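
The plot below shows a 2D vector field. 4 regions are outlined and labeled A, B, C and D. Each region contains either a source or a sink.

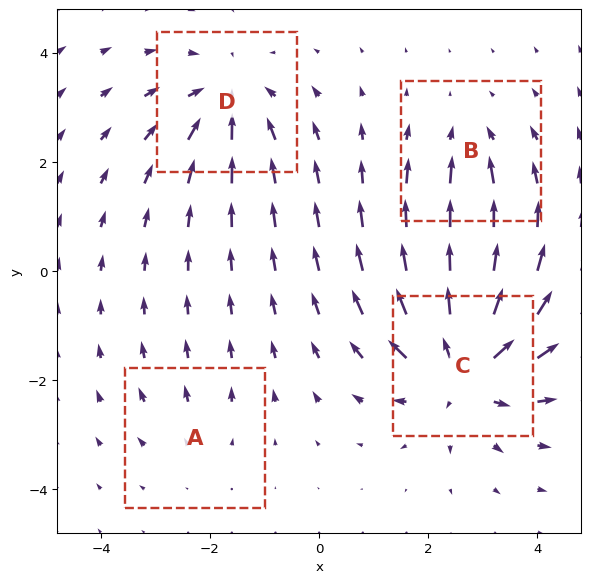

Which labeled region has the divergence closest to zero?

A

Divergence at each region's feature centre — A: about +2, B: about -3, C: about +7, D: about -5. Region A is closest to zero.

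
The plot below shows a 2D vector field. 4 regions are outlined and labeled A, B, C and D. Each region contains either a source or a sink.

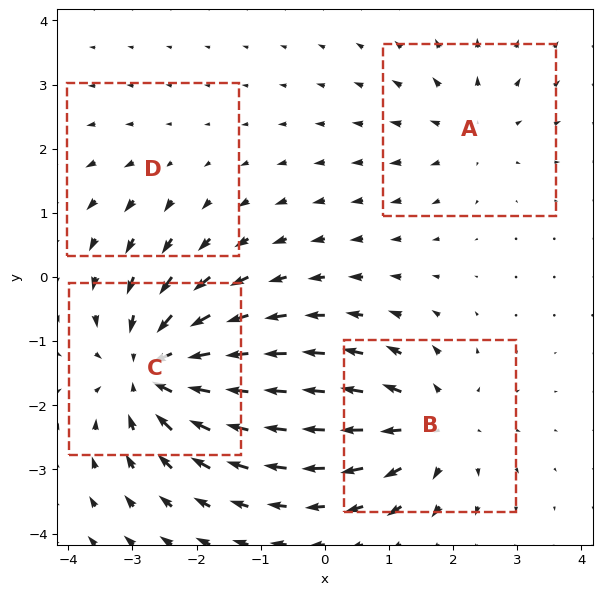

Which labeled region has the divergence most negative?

Divergence at each region's feature centre — A: about +3, B: about +5, C: about -7, D: about +2. Region C is most negative.

C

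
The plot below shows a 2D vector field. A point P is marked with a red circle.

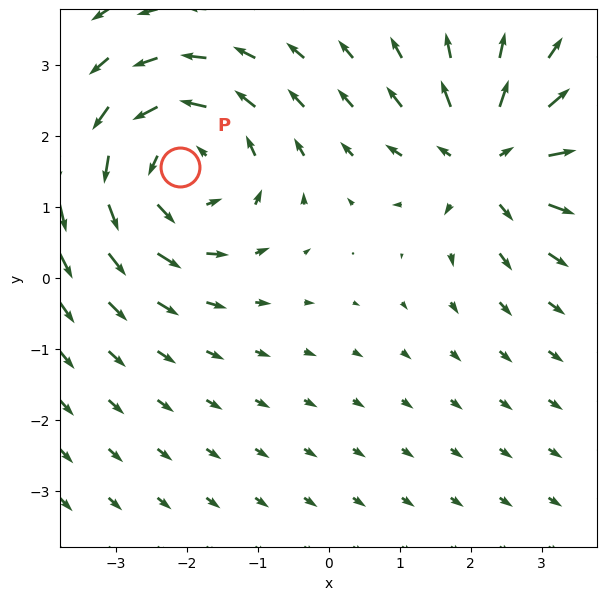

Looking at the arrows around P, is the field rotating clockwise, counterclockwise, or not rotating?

Near P at (-2.1, 1.6) the arrows circulate counterclockwise. The curl (z-component) there is about +3; positive curl means counterclockwise rotation.

counterclockwise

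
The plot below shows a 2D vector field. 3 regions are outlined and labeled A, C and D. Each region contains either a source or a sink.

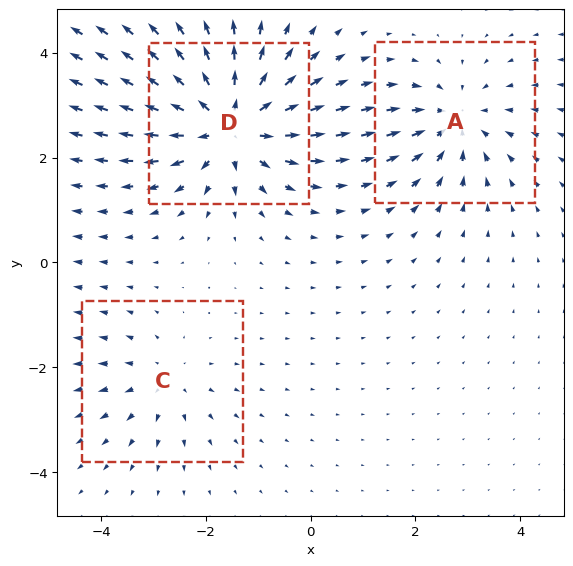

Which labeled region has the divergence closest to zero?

Divergence at each region's feature centre — A: about -3, C: about +2, D: about +5. Region C is closest to zero.

C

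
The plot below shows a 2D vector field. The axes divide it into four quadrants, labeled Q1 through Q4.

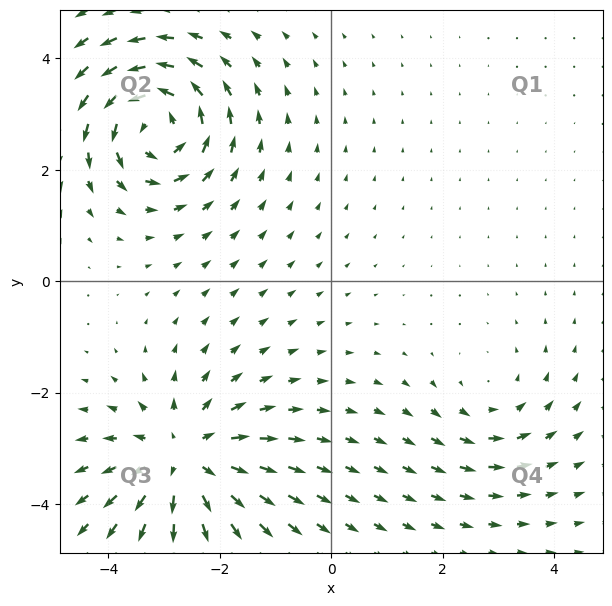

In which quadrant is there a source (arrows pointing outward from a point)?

Q3

The source sits at approximately (-2.7, -3.2), which lies in quadrant Q3. The divergence there is about +5, positive as expected for a source.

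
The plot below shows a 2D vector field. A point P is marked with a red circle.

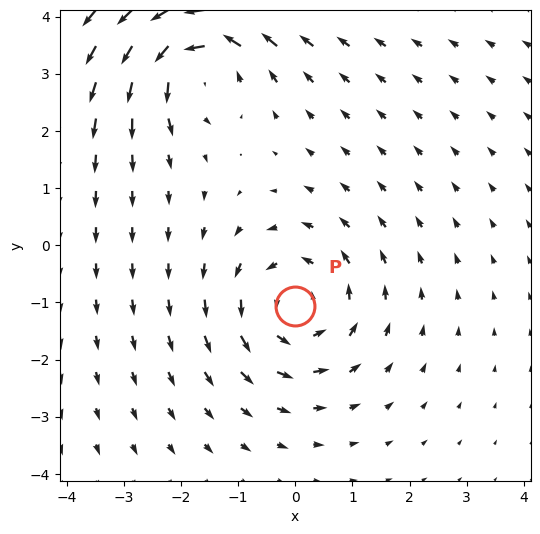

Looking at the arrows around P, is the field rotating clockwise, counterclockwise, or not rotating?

counterclockwise

Near P at (-0.0, -1.1) the arrows circulate counterclockwise. The curl (z-component) there is about +4; positive curl means counterclockwise rotation.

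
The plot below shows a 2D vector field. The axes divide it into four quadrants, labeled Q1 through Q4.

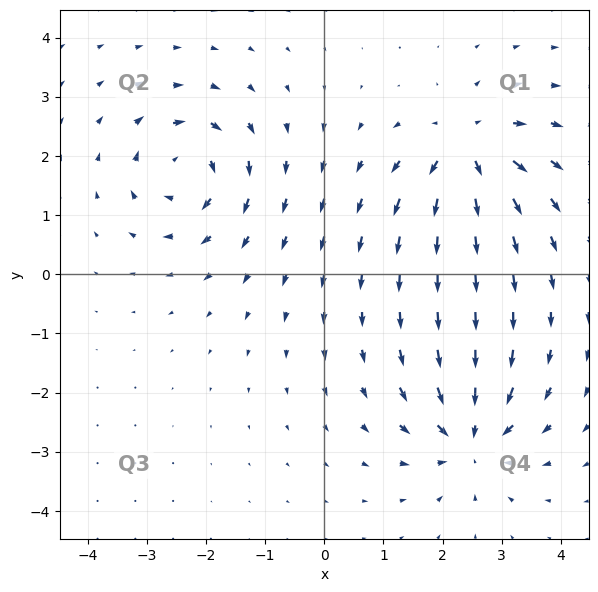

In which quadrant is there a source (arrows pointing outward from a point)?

Q1

The source sits at approximately (2.4, 2.1), which lies in quadrant Q1. The divergence there is about +6, positive as expected for a source.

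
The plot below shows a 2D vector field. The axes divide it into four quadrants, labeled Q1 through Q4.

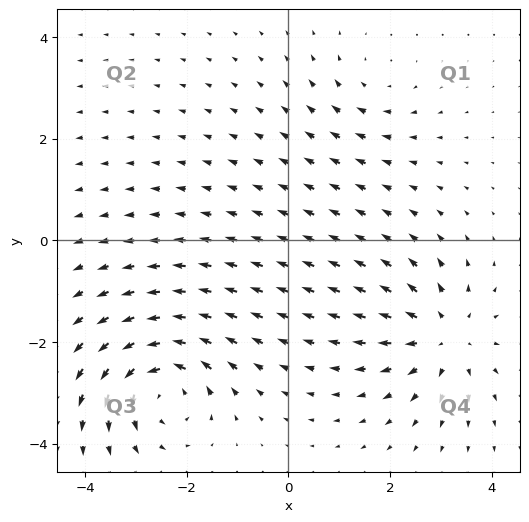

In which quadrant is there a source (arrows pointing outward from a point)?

Q4

The source sits at approximately (3.1, -1.9), which lies in quadrant Q4. The divergence there is about +4, positive as expected for a source.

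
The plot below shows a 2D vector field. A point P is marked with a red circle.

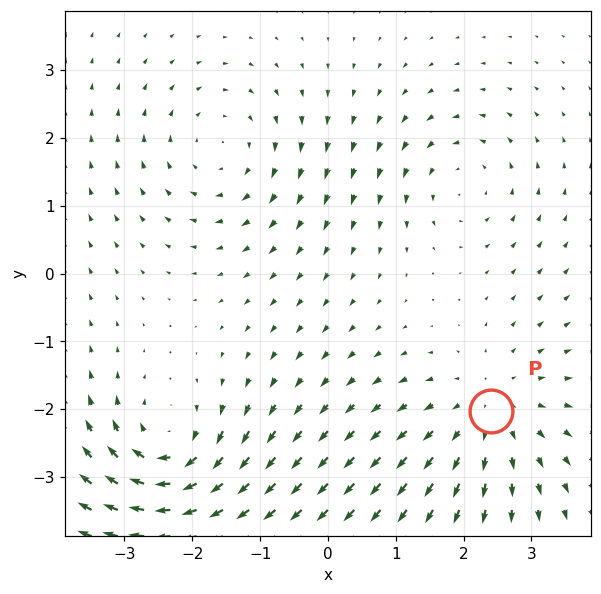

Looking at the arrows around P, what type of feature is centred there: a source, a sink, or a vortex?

source

At P (2.4, -2.0) the arrows spread outward. Divergence about +4, curl ≈0 — positive divergence with near-zero curl is a source.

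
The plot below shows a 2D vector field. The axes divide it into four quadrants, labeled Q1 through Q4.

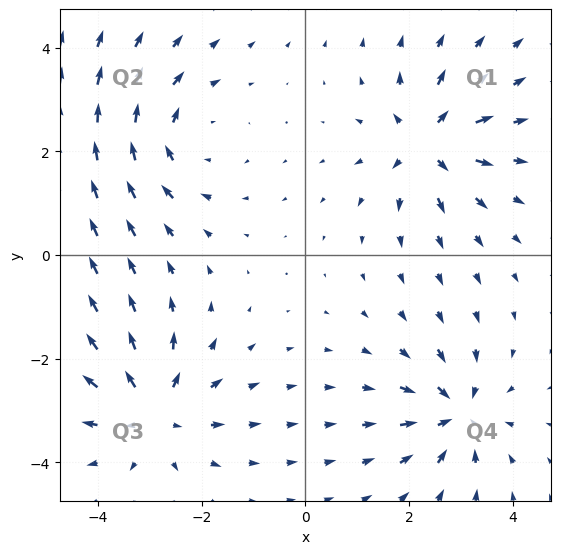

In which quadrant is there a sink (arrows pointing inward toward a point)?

Q4

The sink sits at approximately (2.9, -3.1), which lies in quadrant Q4. The divergence there is about -4, negative as expected for a sink.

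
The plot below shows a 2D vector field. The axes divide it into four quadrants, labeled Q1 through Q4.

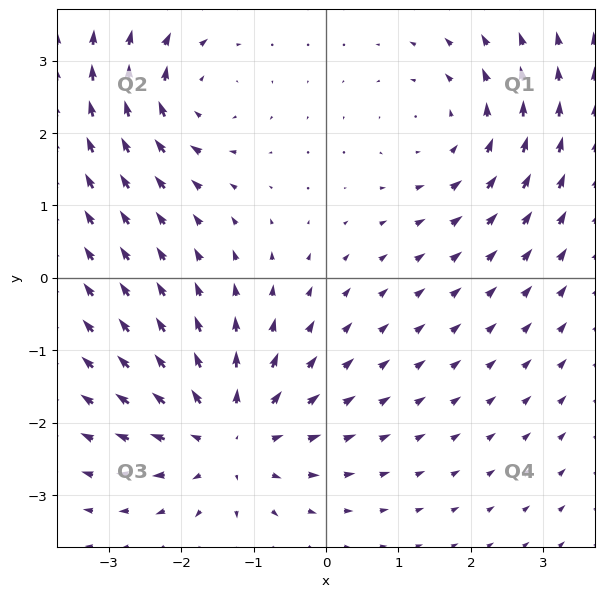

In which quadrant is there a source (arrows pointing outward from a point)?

The source sits at approximately (-1.3, -2.2), which lies in quadrant Q3. The divergence there is about +5, positive as expected for a source.

Q3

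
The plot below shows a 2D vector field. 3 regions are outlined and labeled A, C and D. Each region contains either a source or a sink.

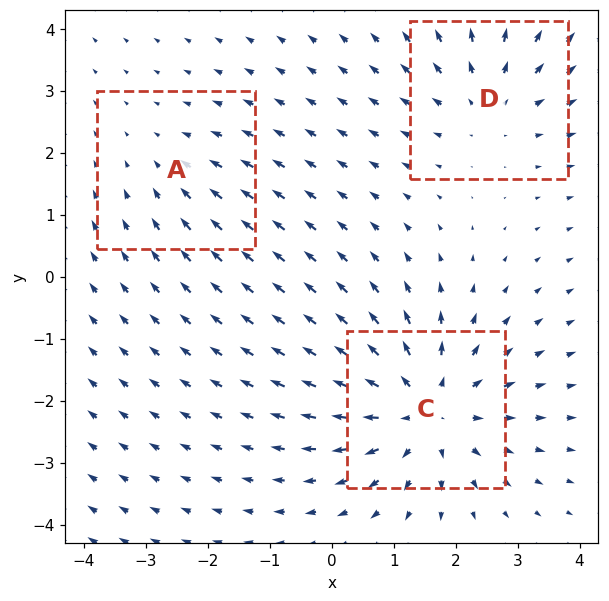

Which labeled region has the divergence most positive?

C

Divergence at each region's feature centre — A: about -2, C: about +5, D: about +3. Region C is most positive.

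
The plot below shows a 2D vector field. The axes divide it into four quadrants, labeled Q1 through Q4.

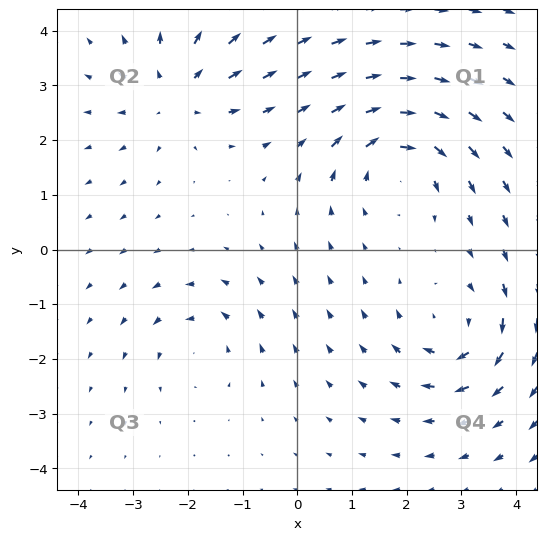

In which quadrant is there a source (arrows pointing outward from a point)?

The source sits at approximately (-2.2, 2.9), which lies in quadrant Q2. The divergence there is about +4, positive as expected for a source.

Q2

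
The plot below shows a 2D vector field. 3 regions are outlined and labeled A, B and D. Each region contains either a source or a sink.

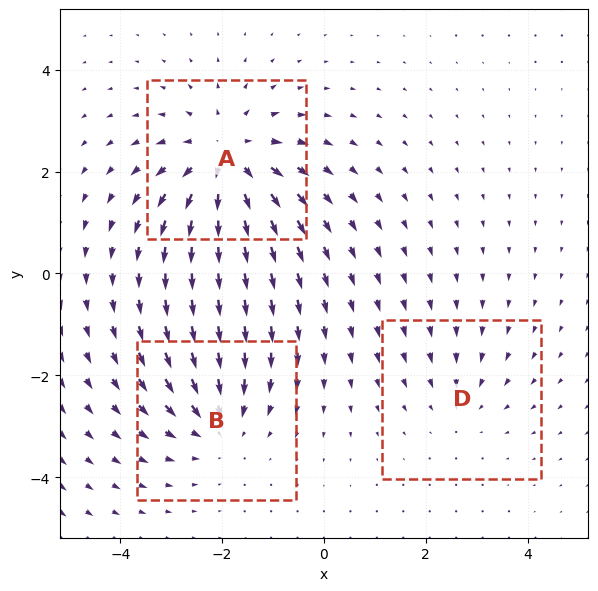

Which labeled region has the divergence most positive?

Divergence at each region's feature centre — A: about +4, B: about -3, D: about -2. Region A is most positive.

A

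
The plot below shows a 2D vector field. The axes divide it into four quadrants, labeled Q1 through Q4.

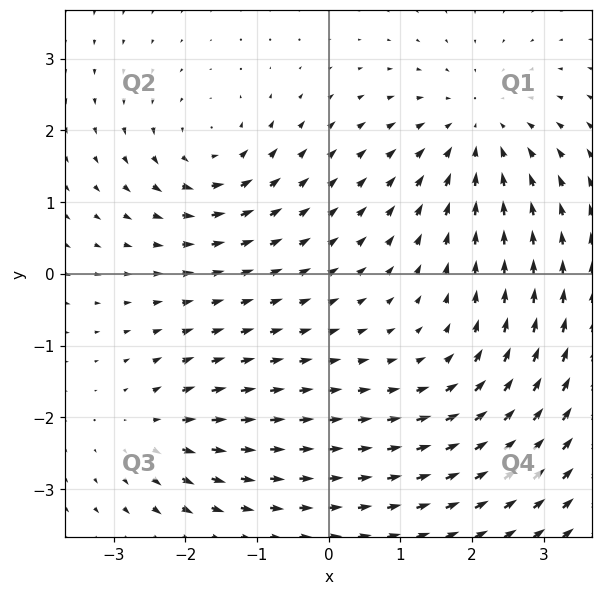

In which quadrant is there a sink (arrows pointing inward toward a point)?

The sink sits at approximately (2.1, 2.0), which lies in quadrant Q1. The divergence there is about -4, negative as expected for a sink.

Q1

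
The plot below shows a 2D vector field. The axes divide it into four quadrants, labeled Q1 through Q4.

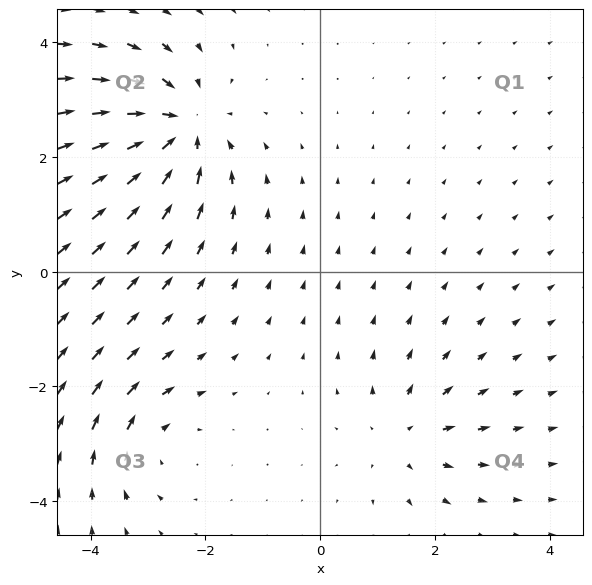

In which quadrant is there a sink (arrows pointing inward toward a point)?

The sink sits at approximately (-2.5, 2.5), which lies in quadrant Q2. The divergence there is about -5, negative as expected for a sink.

Q2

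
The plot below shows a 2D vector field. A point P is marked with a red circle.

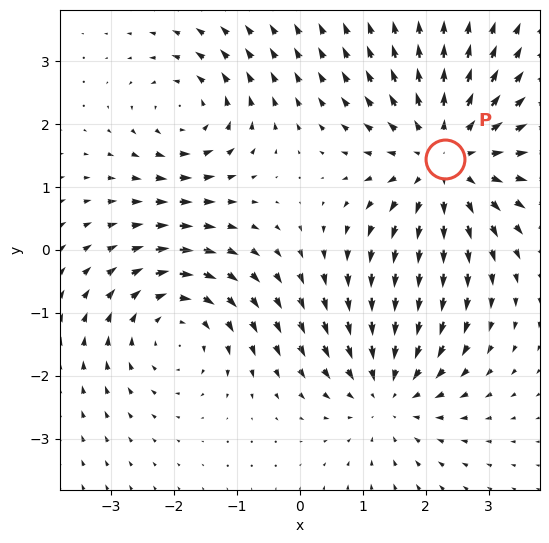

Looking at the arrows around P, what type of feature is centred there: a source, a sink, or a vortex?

At P (2.3, 1.4) the arrows spread outward. Divergence about +4, curl ≈0 — positive divergence with near-zero curl is a source.

source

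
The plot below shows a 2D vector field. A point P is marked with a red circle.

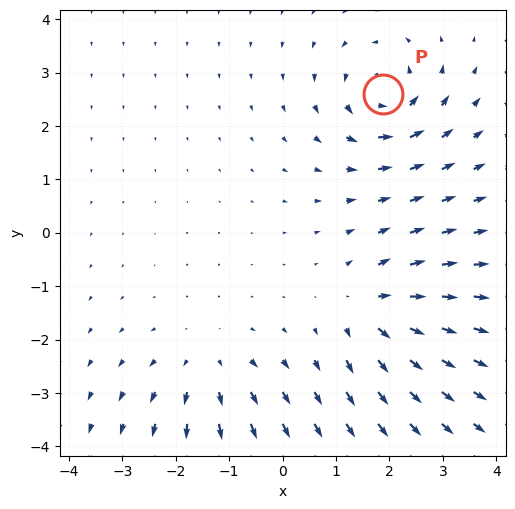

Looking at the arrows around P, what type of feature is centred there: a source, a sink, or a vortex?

vortex

At P (1.9, 2.6) the arrows circulate counterclockwise. Divergence ≈0, curl about +5 — near-zero divergence with nonzero curl is a vortex.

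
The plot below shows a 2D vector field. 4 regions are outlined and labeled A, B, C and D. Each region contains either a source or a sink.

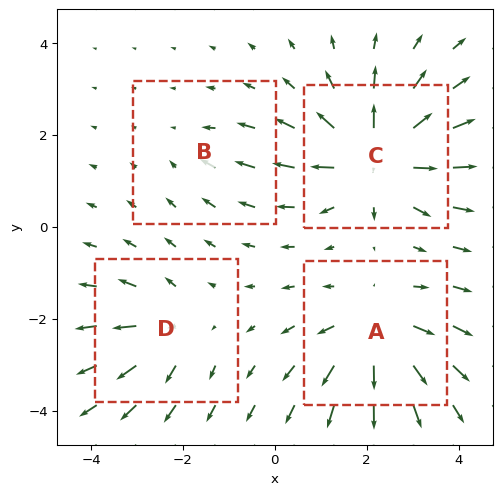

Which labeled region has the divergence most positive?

C

Divergence at each region's feature centre — A: about +6, B: about -2, C: about +8, D: about +4. Region C is most positive.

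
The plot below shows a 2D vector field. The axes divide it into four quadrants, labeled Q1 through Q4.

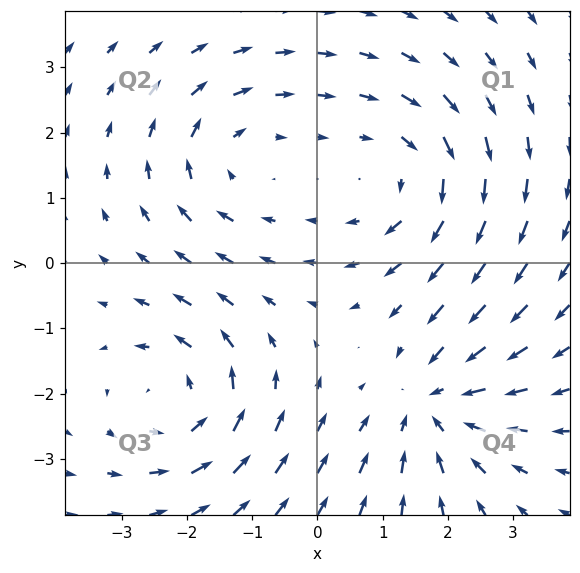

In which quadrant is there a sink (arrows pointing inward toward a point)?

The sink sits at approximately (1.8, -2.2), which lies in quadrant Q4. The divergence there is about -5, negative as expected for a sink.

Q4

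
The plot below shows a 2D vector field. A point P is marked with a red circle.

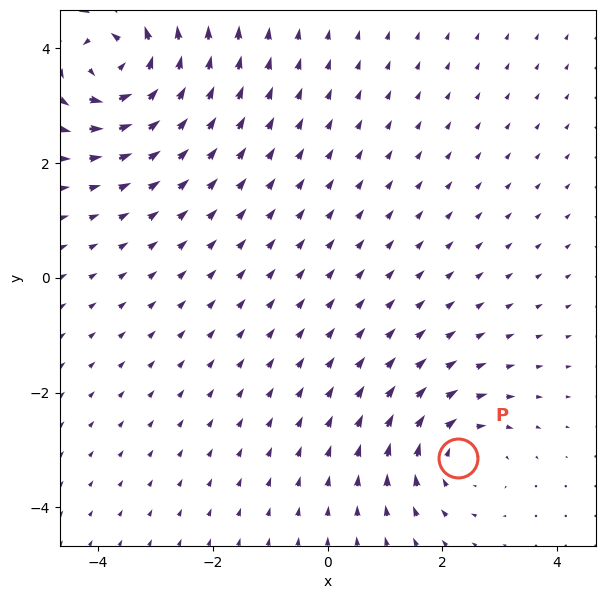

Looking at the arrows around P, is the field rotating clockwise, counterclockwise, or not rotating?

clockwise

Near P at (2.3, -3.1) the arrows circulate clockwise. The curl (z-component) there is about -3; negative curl means clockwise rotation.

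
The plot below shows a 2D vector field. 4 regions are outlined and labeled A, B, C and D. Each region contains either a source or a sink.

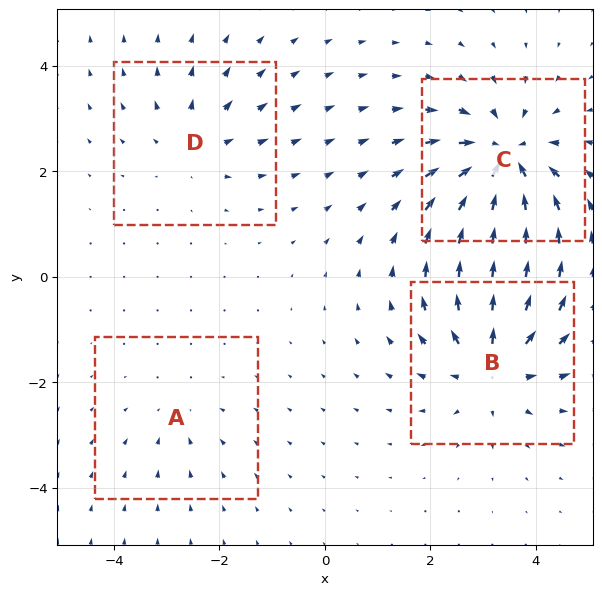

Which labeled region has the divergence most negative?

Divergence at each region's feature centre — A: about -2, B: about +5, C: about -7, D: about +3. Region C is most negative.

C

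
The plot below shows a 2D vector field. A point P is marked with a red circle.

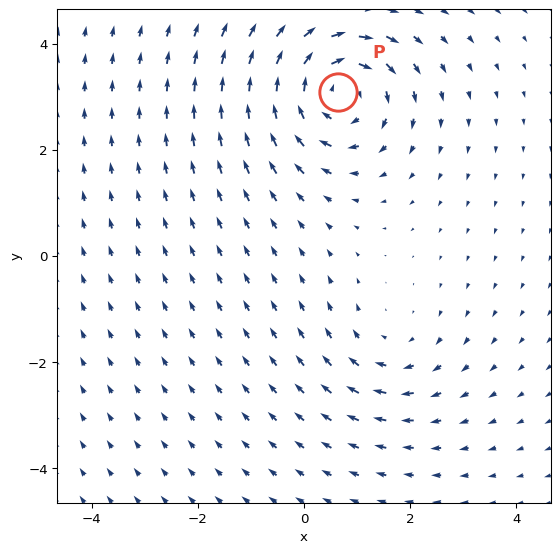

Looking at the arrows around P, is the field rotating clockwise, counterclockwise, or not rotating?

clockwise

Near P at (0.6, 3.1) the arrows circulate clockwise. The curl (z-component) there is about -5; negative curl means clockwise rotation.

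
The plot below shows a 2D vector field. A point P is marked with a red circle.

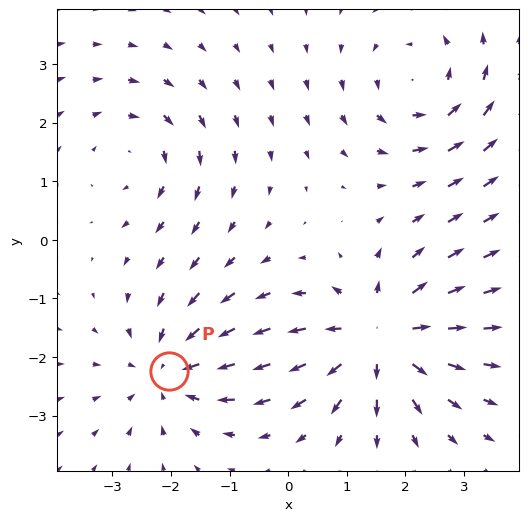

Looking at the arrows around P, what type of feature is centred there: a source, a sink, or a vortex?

sink

At P (-2.0, -2.2) the arrows converge inward. Divergence about -4, curl ≈0 — negative divergence with near-zero curl is a sink.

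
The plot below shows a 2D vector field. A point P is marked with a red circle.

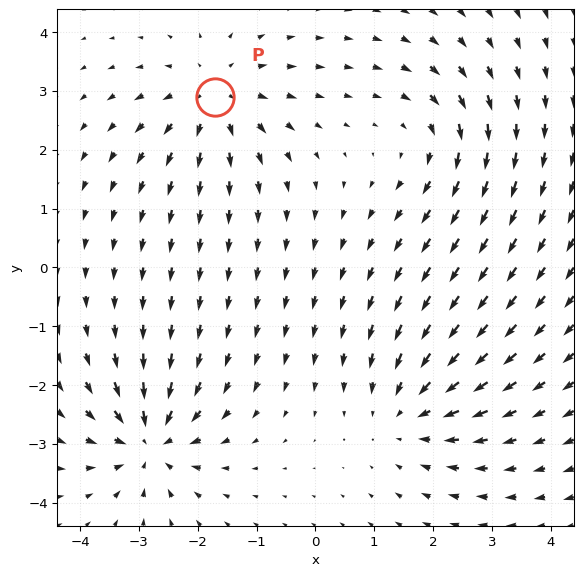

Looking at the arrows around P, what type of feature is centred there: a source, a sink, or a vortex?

At P (-1.7, 2.9) the arrows spread outward. Divergence about +5, curl ≈0 — positive divergence with near-zero curl is a source.

source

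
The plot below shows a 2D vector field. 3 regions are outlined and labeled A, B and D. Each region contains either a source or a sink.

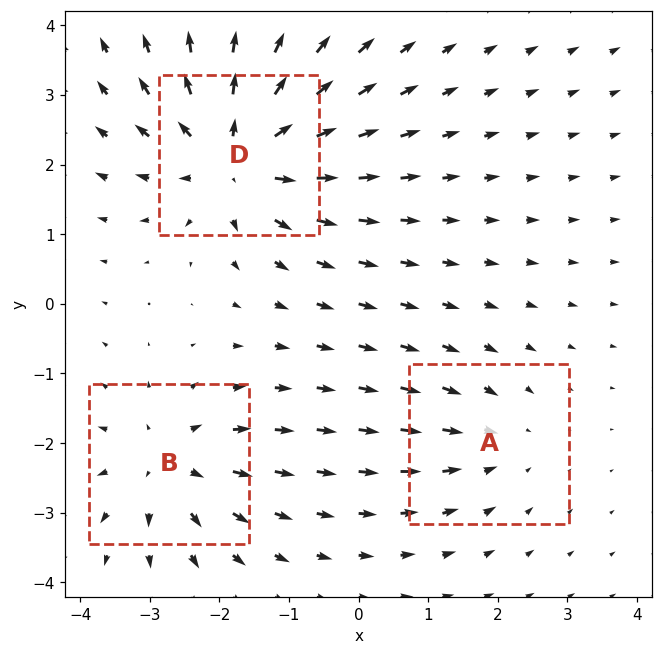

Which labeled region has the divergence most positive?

D

Divergence at each region's feature centre — A: about -2, B: about +3, D: about +5. Region D is most positive.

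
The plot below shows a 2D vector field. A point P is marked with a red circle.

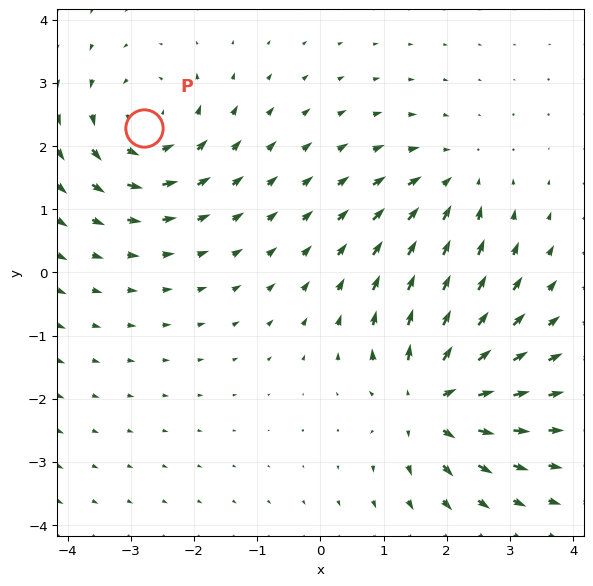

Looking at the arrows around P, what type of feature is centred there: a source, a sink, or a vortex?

vortex

At P (-2.8, 2.3) the arrows circulate counterclockwise. Divergence ≈0, curl about +4 — near-zero divergence with nonzero curl is a vortex.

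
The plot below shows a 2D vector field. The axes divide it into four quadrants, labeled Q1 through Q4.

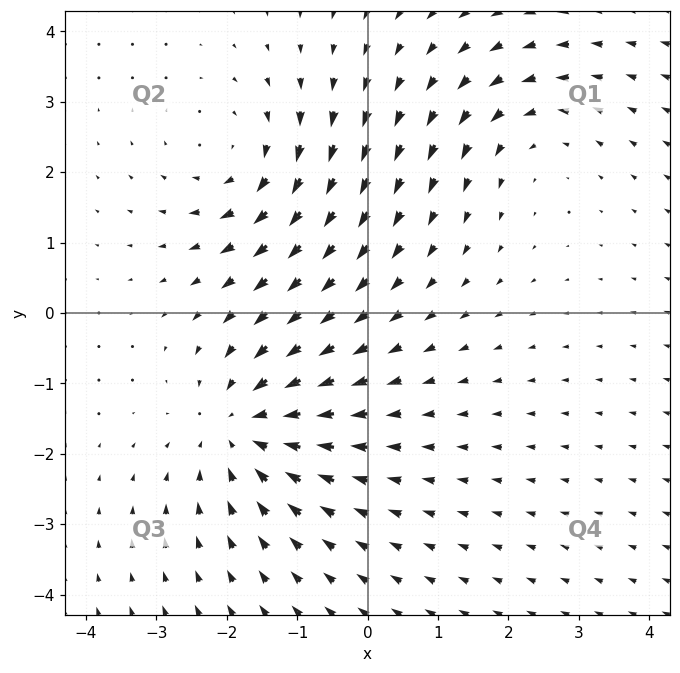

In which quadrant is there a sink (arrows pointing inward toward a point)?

The sink sits at approximately (-1.8, -1.6), which lies in quadrant Q3. The divergence there is about -4, negative as expected for a sink.

Q3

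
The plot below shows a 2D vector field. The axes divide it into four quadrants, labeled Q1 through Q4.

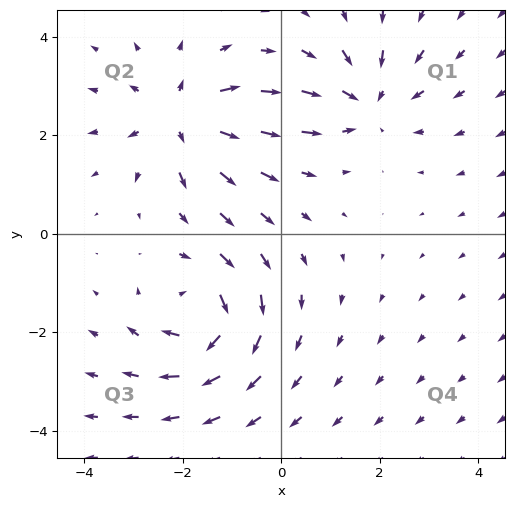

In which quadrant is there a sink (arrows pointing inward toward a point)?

Q1

The sink sits at approximately (1.8, 2.7), which lies in quadrant Q1. The divergence there is about -4, negative as expected for a sink.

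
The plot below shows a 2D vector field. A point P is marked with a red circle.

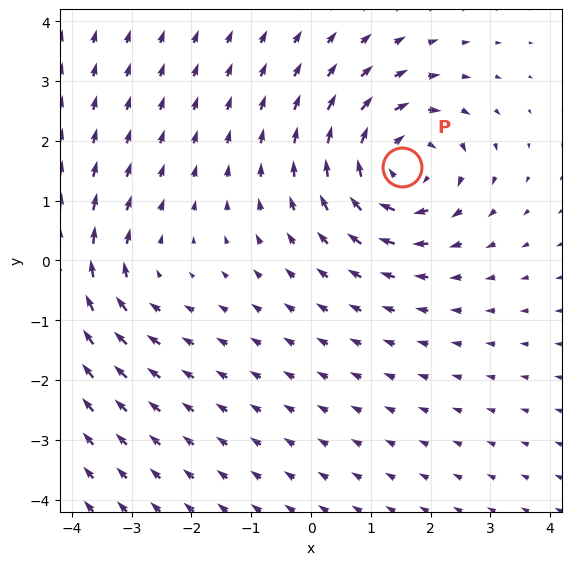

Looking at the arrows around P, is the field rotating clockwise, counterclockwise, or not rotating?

Near P at (1.5, 1.6) the arrows circulate clockwise. The curl (z-component) there is about -5; negative curl means clockwise rotation.

clockwise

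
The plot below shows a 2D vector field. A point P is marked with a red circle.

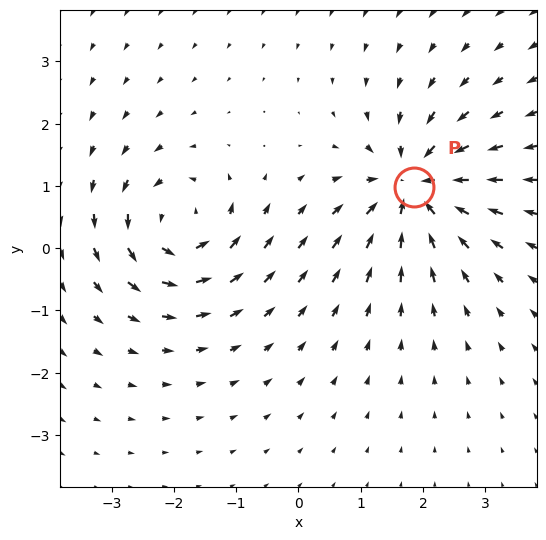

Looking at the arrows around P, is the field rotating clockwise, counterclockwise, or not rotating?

Near P at (1.8, 1.0) the arrows show no circulation. The curl there is ≈0.

not rotating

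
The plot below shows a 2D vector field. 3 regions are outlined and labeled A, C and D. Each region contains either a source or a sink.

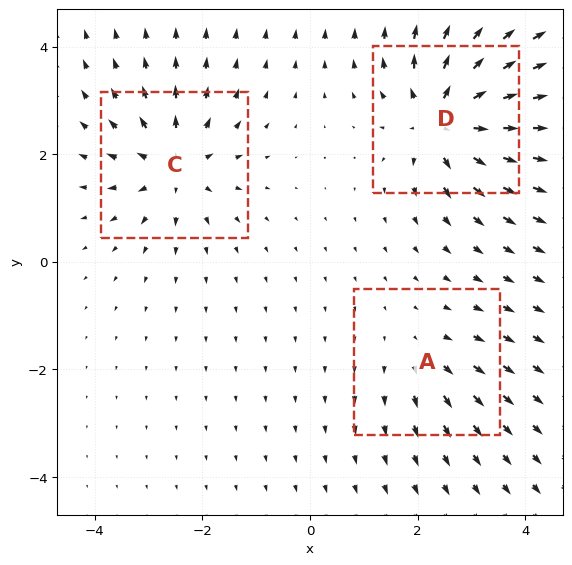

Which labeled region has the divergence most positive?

Divergence at each region's feature centre — A: about +2, C: about +4, D: about +6. Region D is most positive.

D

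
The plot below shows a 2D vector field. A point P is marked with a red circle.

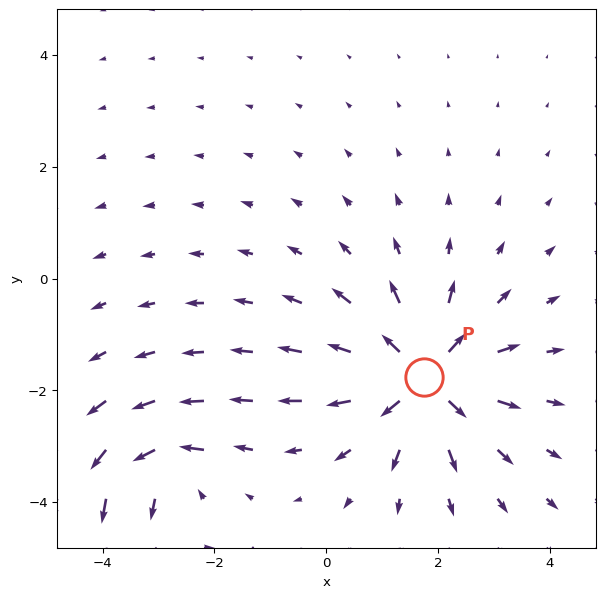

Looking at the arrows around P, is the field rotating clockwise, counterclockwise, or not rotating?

not rotating

Near P at (1.7, -1.8) the arrows show no circulation. The curl there is ≈0.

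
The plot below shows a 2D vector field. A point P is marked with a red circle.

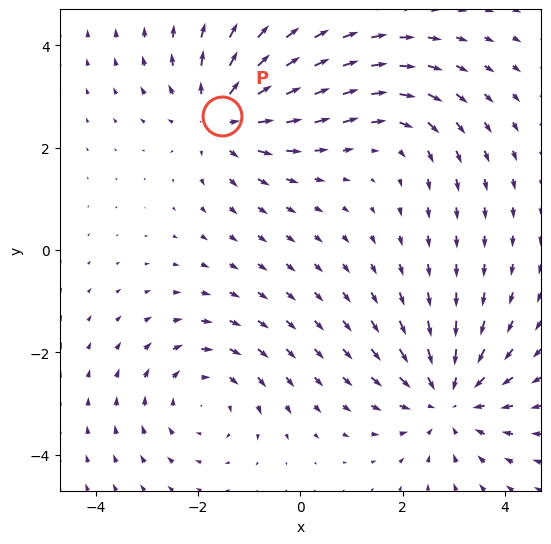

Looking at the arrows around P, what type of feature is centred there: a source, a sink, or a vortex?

source

At P (-1.5, 2.6) the arrows spread outward. Divergence about +4, curl ≈0 — positive divergence with near-zero curl is a source.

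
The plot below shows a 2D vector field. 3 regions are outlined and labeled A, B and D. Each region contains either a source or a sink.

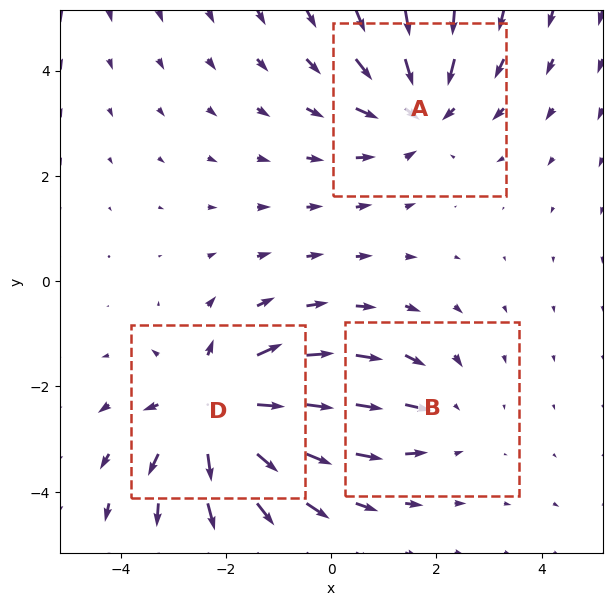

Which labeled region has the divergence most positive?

D

Divergence at each region's feature centre — A: about -3, B: about -2, D: about +4. Region D is most positive.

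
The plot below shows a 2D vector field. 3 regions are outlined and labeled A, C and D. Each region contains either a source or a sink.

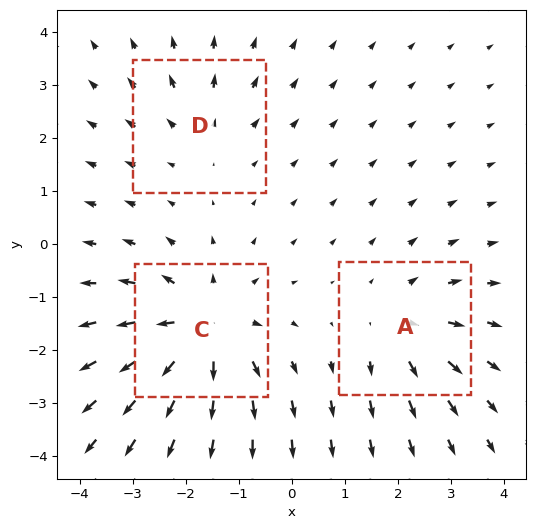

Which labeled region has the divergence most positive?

C

Divergence at each region's feature centre — A: about +3, C: about +5, D: about +2. Region C is most positive.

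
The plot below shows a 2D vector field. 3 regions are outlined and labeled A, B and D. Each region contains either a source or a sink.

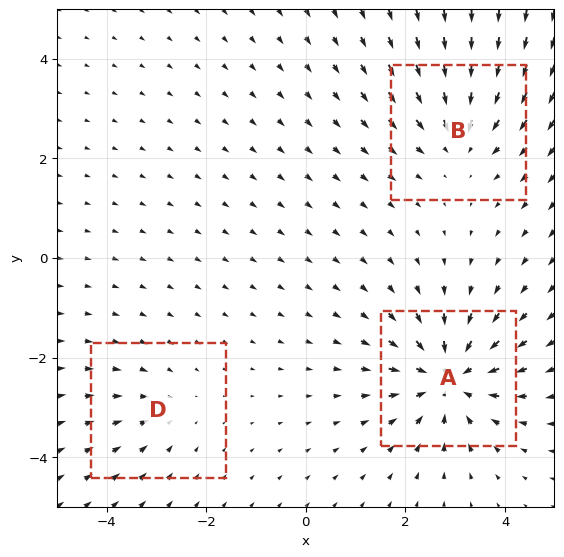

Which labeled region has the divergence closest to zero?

Divergence at each region's feature centre — A: about -5, B: about -3, D: about -2. Region D is closest to zero.

D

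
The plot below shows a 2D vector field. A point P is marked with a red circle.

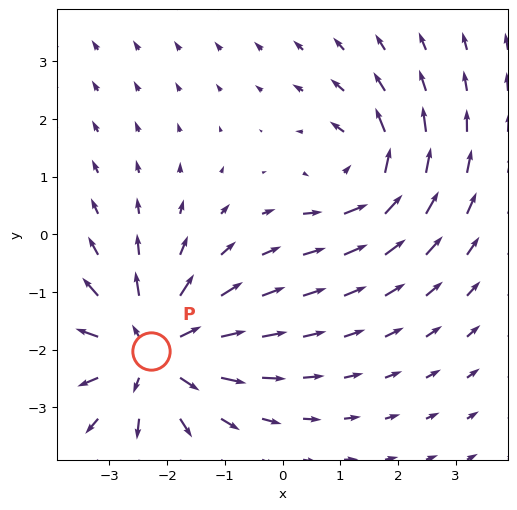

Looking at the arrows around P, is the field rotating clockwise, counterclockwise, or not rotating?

Near P at (-2.3, -2.0) the arrows show no circulation. The curl there is ≈0.

not rotating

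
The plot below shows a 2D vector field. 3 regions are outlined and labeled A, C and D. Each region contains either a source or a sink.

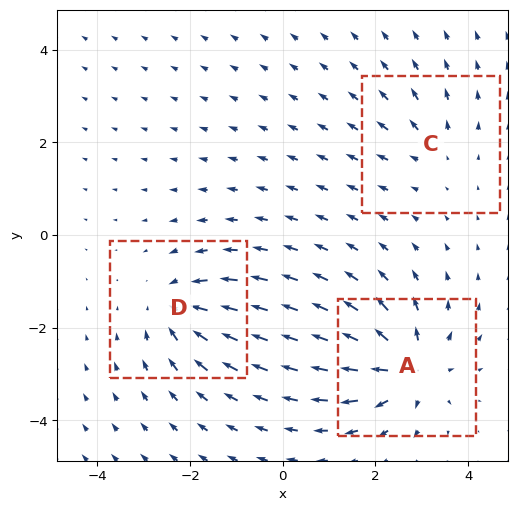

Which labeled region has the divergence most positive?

A

Divergence at each region's feature centre — A: about +6, C: about +2, D: about -4. Region A is most positive.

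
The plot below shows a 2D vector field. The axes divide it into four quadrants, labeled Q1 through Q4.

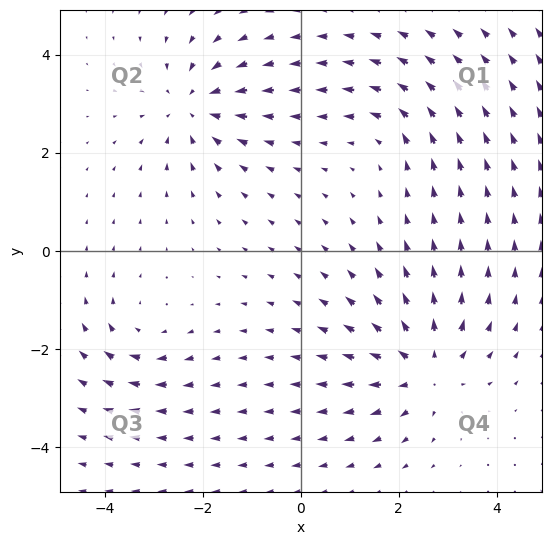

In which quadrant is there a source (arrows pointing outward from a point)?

The source sits at approximately (2.5, -2.4), which lies in quadrant Q4. The divergence there is about +5, positive as expected for a source.

Q4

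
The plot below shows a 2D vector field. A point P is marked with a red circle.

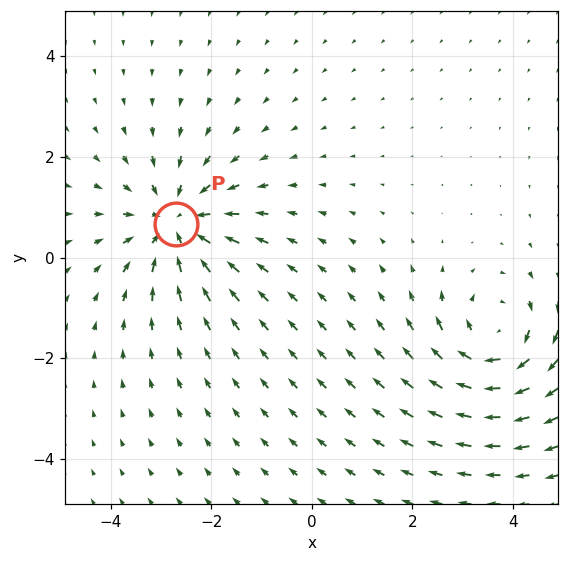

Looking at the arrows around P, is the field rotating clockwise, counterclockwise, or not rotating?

Near P at (-2.7, 0.7) the arrows show no circulation. The curl there is ≈0.

not rotating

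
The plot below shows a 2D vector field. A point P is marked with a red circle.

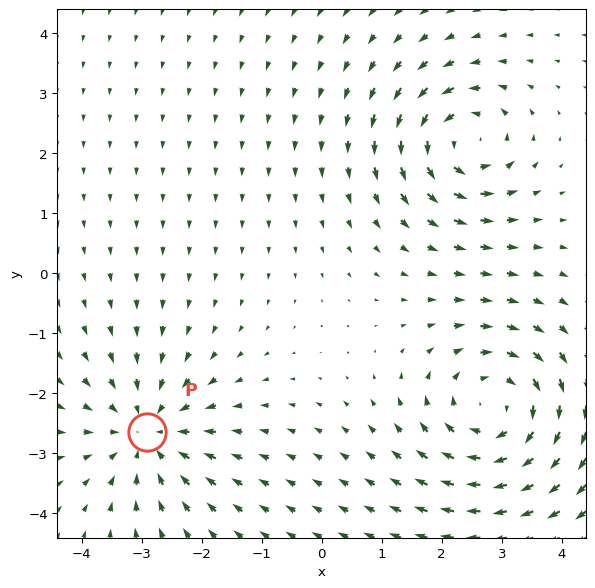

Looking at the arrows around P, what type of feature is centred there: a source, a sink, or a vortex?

At P (-2.9, -2.7) the arrows converge inward. Divergence about -4, curl ≈0 — negative divergence with near-zero curl is a sink.

sink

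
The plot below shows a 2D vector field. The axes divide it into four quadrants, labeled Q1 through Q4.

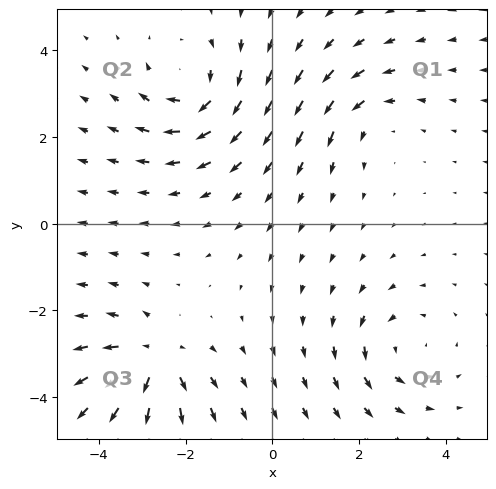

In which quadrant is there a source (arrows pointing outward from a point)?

Q3

The source sits at approximately (-2.7, -3.2), which lies in quadrant Q3. The divergence there is about +5, positive as expected for a source.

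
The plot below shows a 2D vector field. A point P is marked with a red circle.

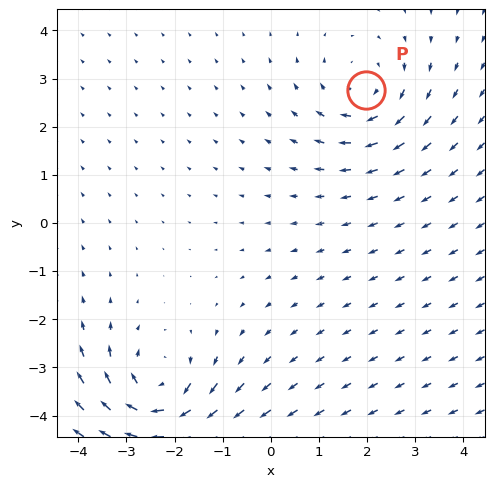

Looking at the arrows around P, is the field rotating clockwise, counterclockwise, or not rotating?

clockwise

Near P at (2.0, 2.8) the arrows circulate clockwise. The curl (z-component) there is about -3; negative curl means clockwise rotation.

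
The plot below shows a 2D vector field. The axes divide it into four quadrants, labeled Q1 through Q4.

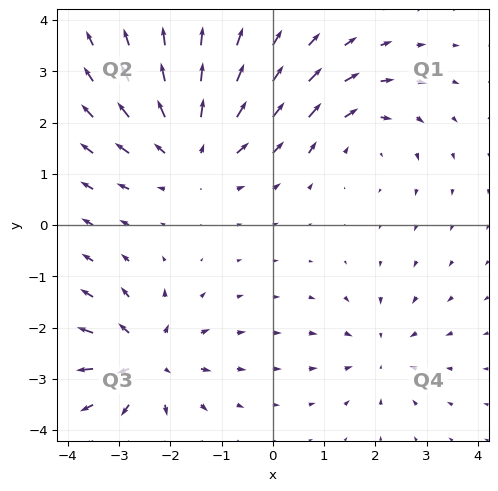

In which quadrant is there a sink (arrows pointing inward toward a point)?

Q4

The sink sits at approximately (2.1, -2.5), which lies in quadrant Q4. The divergence there is about -3, negative as expected for a sink.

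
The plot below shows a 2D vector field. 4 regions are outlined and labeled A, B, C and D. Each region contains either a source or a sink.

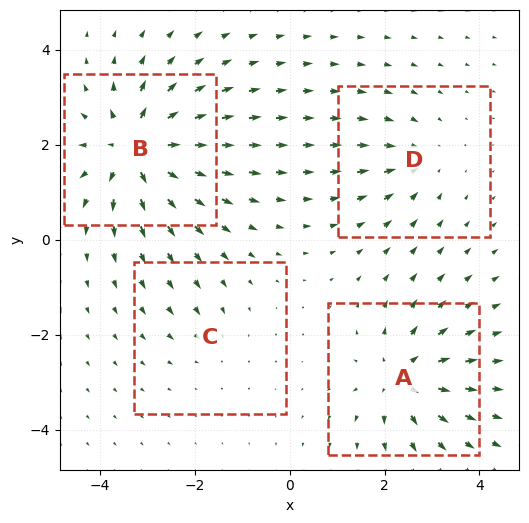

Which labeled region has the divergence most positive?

B

Divergence at each region's feature centre — A: about +6, B: about +8, C: about -2, D: about -4. Region B is most positive.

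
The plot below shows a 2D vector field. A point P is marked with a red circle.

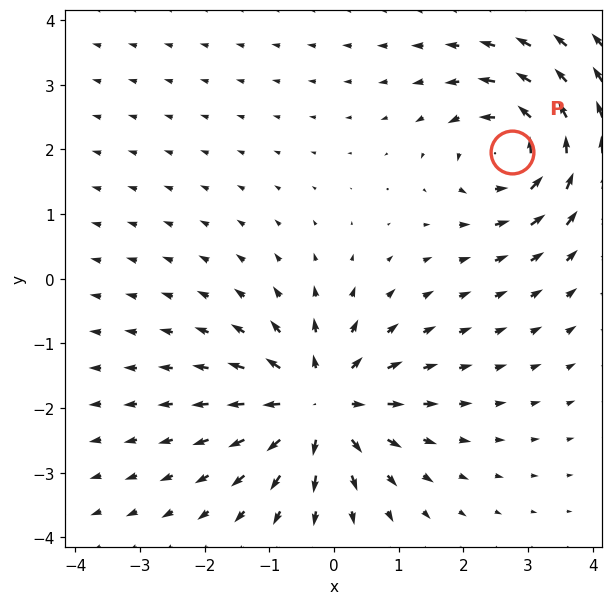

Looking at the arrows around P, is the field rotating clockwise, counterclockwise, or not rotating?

counterclockwise

Near P at (2.7, 2.0) the arrows circulate counterclockwise. The curl (z-component) there is about +4; positive curl means counterclockwise rotation.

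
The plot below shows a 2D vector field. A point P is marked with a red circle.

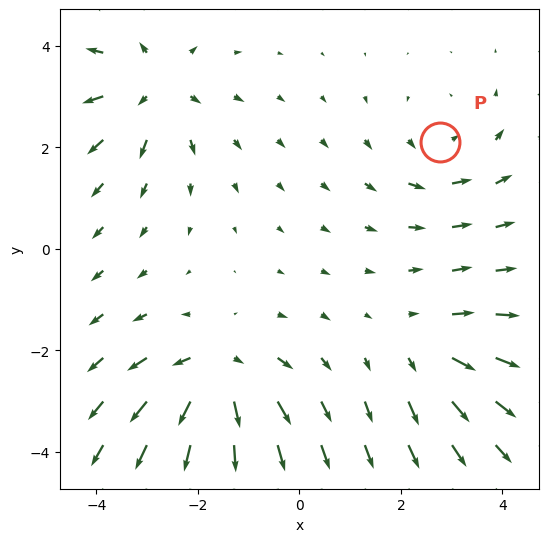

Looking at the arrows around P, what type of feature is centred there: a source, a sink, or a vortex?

vortex

At P (2.8, 2.1) the arrows circulate counterclockwise. Divergence ≈0, curl about +2 — near-zero divergence with nonzero curl is a vortex.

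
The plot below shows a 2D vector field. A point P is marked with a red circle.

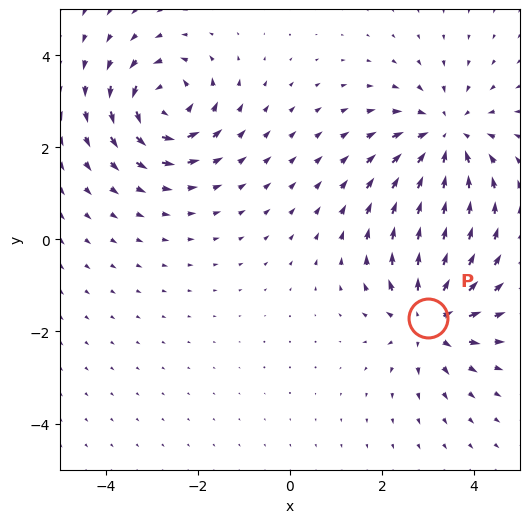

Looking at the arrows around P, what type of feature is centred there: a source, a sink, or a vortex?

At P (3.0, -1.7) the arrows spread outward. Divergence about +5, curl ≈0 — positive divergence with near-zero curl is a source.

source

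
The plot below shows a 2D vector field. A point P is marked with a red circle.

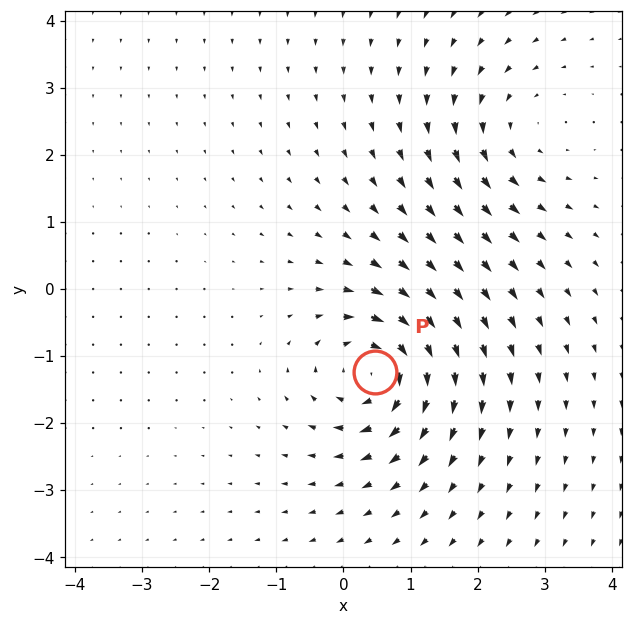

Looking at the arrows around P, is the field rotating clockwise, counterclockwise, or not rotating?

clockwise

Near P at (0.5, -1.2) the arrows circulate clockwise. The curl (z-component) there is about -6; negative curl means clockwise rotation.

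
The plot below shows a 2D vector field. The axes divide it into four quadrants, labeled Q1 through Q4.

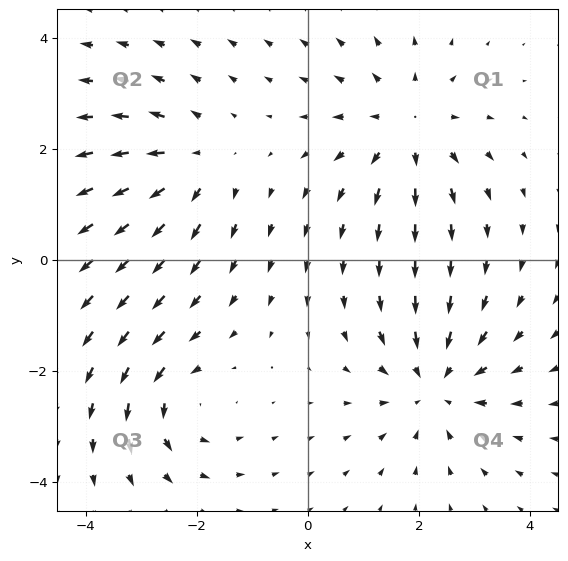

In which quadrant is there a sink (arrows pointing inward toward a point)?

The sink sits at approximately (2.3, -2.2), which lies in quadrant Q4. The divergence there is about -4, negative as expected for a sink.

Q4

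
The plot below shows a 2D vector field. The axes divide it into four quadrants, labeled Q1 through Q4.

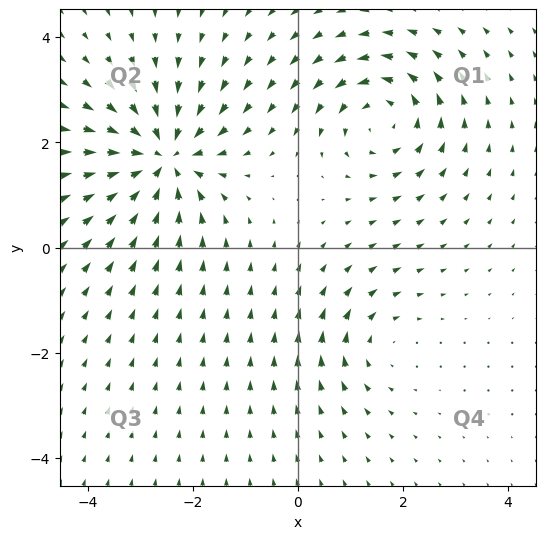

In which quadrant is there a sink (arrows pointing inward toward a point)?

The sink sits at approximately (-2.6, 1.7), which lies in quadrant Q2. The divergence there is about -6, negative as expected for a sink.

Q2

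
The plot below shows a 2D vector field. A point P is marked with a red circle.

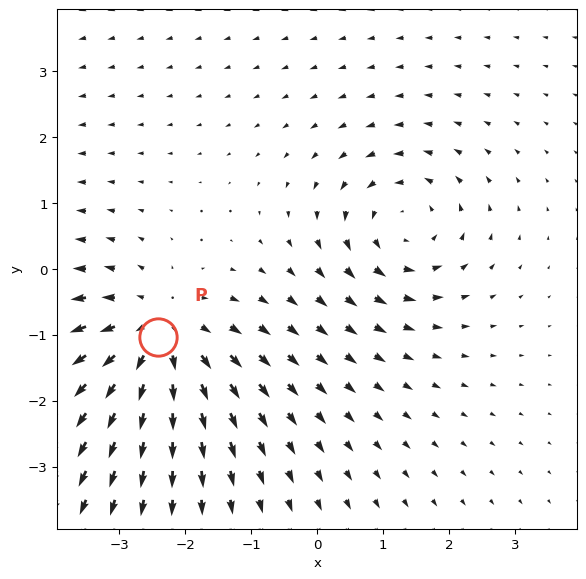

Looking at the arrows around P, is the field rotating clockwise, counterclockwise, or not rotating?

not rotating

Near P at (-2.4, -1.0) the arrows show no circulation. The curl there is ≈0.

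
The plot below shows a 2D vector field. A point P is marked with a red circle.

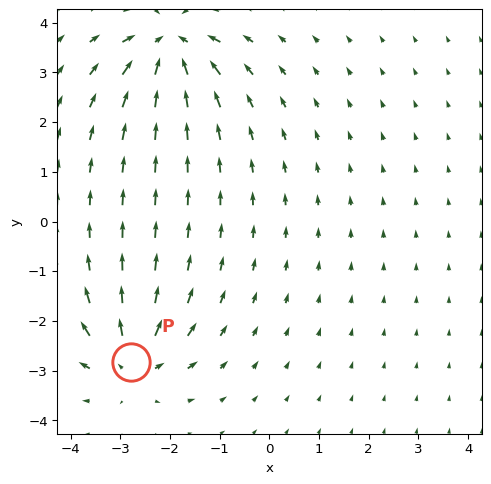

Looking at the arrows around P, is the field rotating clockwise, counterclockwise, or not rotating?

not rotating

Near P at (-2.8, -2.8) the arrows show no circulation. The curl there is ≈0.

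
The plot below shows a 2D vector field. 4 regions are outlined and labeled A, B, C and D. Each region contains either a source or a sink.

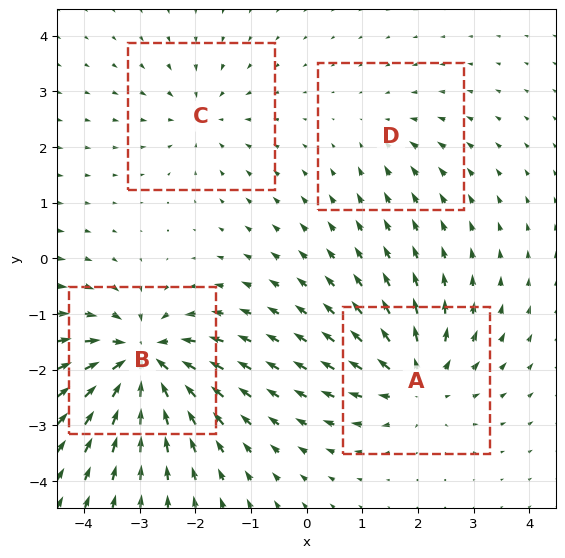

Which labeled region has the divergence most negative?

B

Divergence at each region's feature centre — A: about +6, B: about -9, C: about -4, D: about -3. Region B is most negative.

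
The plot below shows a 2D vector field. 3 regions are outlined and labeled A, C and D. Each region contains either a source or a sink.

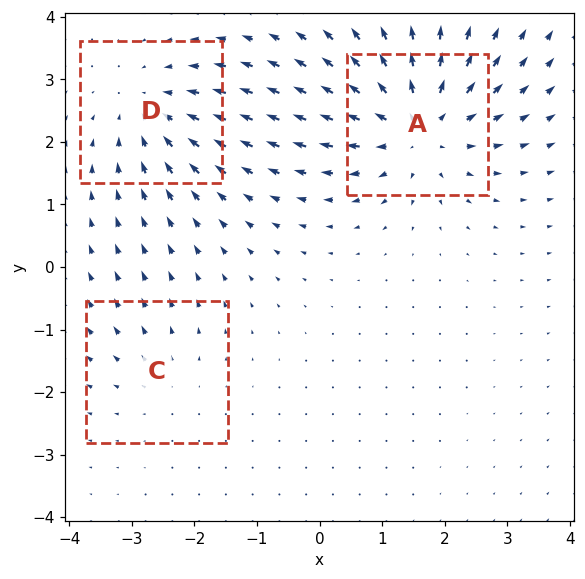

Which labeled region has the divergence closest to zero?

Divergence at each region's feature centre — A: about +5, C: about +2, D: about -3. Region C is closest to zero.

C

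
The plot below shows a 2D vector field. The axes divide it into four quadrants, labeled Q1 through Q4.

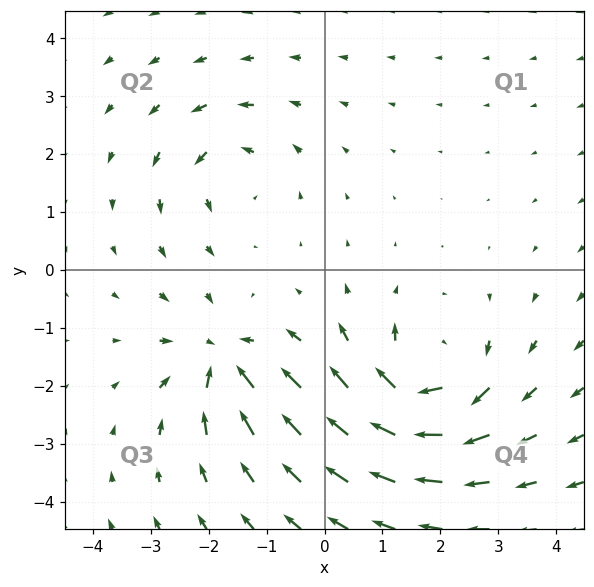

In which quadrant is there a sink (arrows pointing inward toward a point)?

Q3

The sink sits at approximately (-1.7, -1.6), which lies in quadrant Q3. The divergence there is about -5, negative as expected for a sink.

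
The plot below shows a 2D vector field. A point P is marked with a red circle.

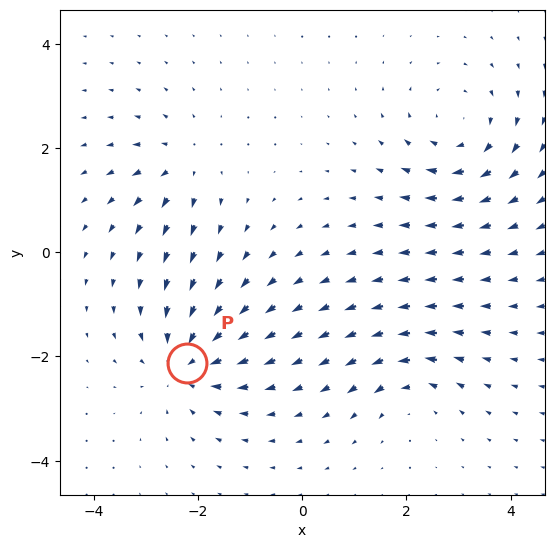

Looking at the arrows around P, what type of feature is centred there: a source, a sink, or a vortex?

At P (-2.2, -2.1) the arrows converge inward. Divergence about -5, curl ≈0 — negative divergence with near-zero curl is a sink.

sink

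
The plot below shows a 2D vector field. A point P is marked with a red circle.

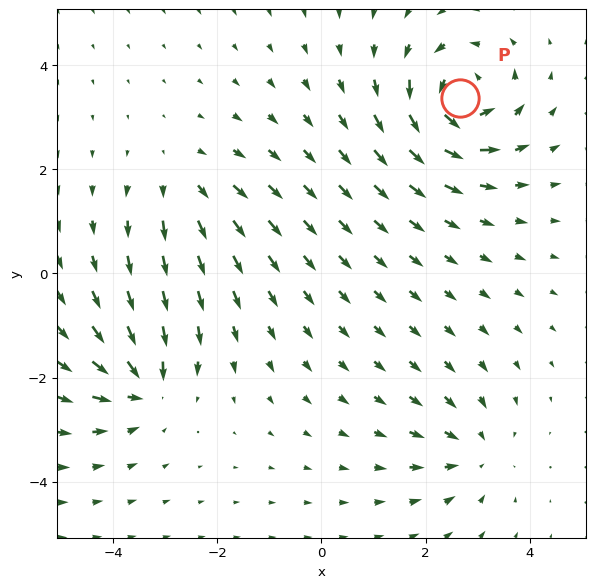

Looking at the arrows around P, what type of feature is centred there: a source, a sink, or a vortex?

vortex

At P (2.7, 3.4) the arrows circulate counterclockwise. Divergence ≈0, curl about +7 — near-zero divergence with nonzero curl is a vortex.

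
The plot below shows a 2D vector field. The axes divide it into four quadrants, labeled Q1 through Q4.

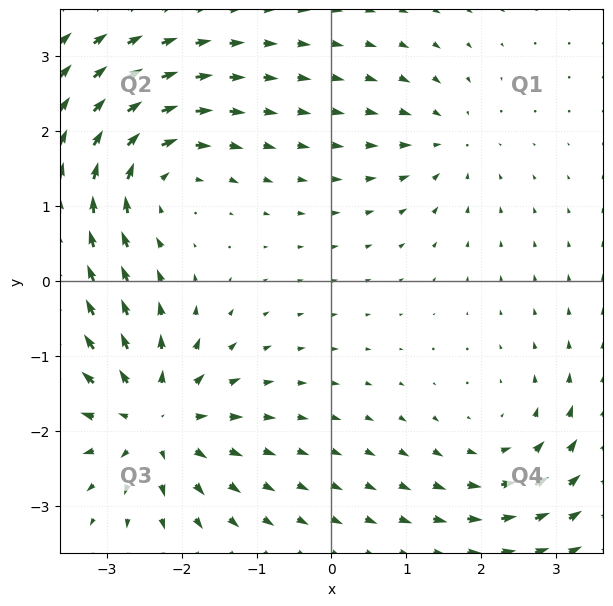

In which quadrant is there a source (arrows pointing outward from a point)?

The source sits at approximately (-2.4, -1.8), which lies in quadrant Q3. The divergence there is about +6, positive as expected for a source.

Q3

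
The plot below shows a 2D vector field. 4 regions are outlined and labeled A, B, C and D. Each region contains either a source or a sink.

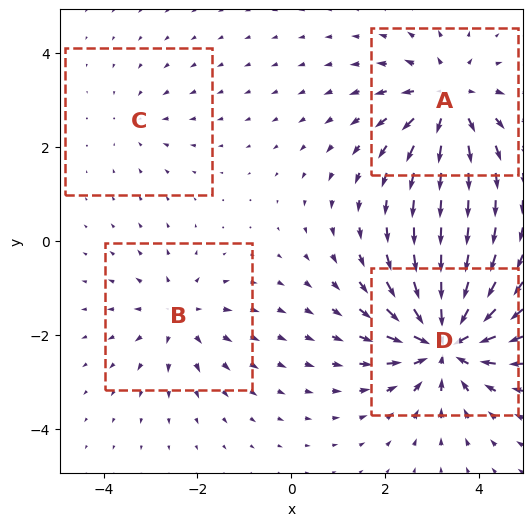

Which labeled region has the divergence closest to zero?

C

Divergence at each region's feature centre — A: about +6, B: about +4, C: about -2, D: about -8. Region C is closest to zero.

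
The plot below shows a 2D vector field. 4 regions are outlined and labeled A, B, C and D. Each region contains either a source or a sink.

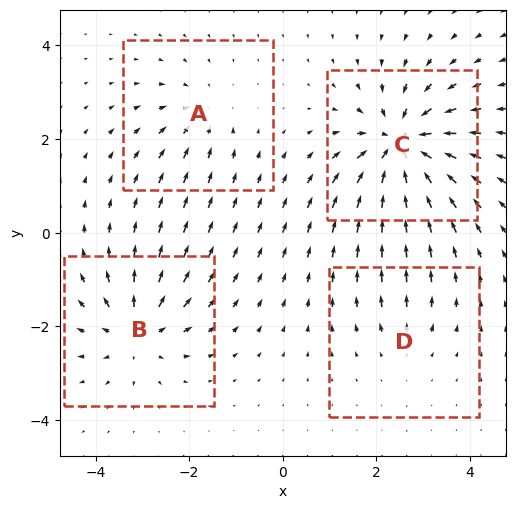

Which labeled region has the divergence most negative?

C

Divergence at each region's feature centre — A: about -4, B: about +5, C: about -8, D: about +2. Region C is most negative.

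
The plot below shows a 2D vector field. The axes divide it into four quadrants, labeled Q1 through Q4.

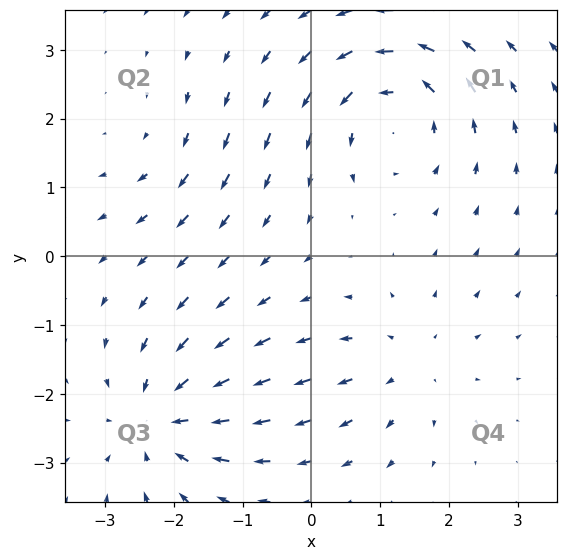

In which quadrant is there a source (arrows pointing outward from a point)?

The source sits at approximately (1.4, -1.5), which lies in quadrant Q4. The divergence there is about +3, positive as expected for a source.

Q4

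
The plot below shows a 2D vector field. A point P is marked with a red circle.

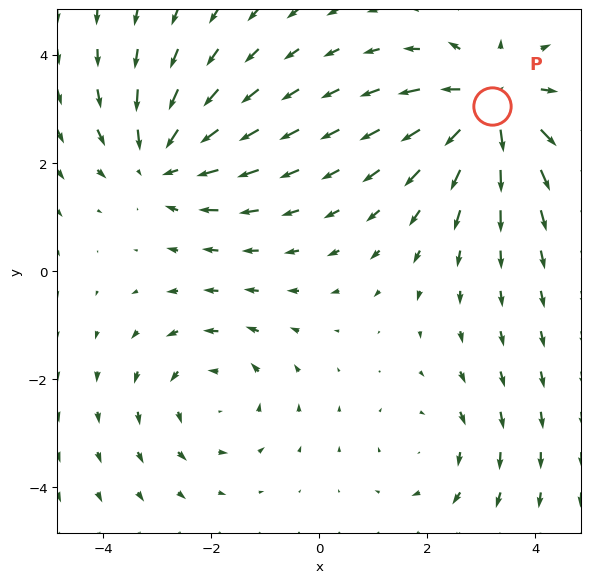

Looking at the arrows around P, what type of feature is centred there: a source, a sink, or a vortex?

source

At P (3.2, 3.1) the arrows spread outward. Divergence about +6, curl ≈0 — positive divergence with near-zero curl is a source.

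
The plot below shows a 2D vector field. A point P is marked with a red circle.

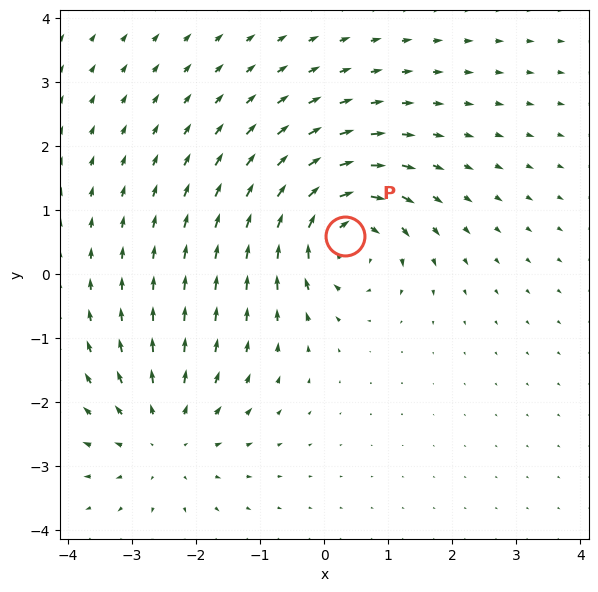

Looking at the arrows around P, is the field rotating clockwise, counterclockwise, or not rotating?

Near P at (0.3, 0.6) the arrows circulate clockwise. The curl (z-component) there is about -6; negative curl means clockwise rotation.

clockwise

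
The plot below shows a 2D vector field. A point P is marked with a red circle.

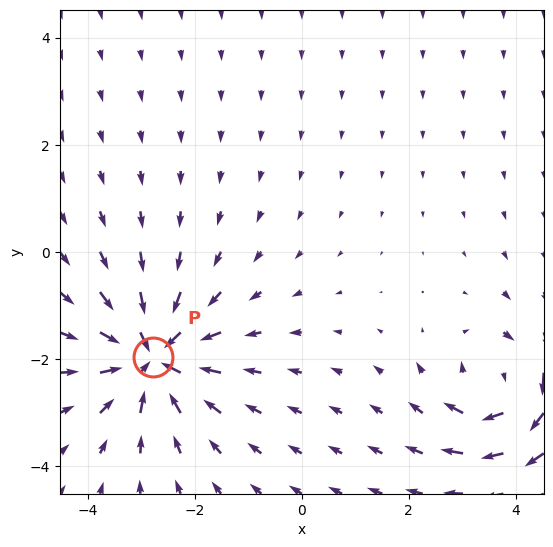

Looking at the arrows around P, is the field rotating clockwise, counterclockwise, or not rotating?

not rotating

Near P at (-2.8, -2.0) the arrows show no circulation. The curl there is ≈0.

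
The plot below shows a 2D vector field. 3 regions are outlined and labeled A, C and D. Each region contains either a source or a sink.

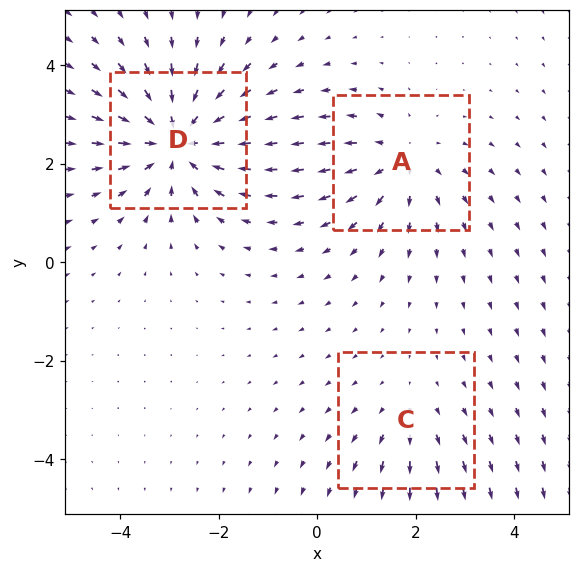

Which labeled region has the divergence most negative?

D

Divergence at each region's feature centre — A: about +3, C: about +2, D: about -4. Region D is most negative.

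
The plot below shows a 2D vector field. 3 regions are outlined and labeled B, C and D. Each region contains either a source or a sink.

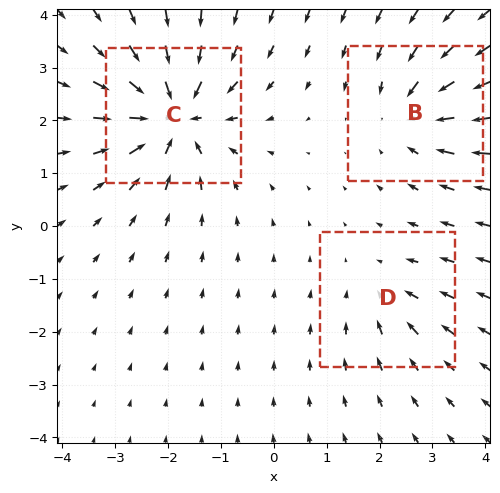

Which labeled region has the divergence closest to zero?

Divergence at each region's feature centre — B: about -3, C: about -5, D: about -2. Region D is closest to zero.

D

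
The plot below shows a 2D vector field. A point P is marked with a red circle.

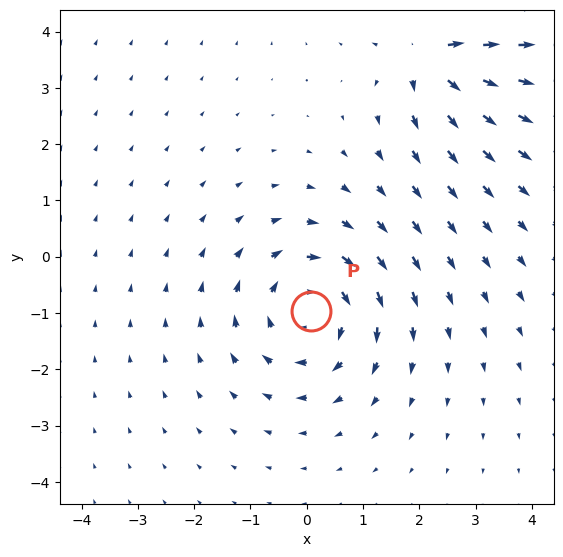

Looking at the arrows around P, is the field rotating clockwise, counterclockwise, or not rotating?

clockwise

Near P at (0.1, -1.0) the arrows circulate clockwise. The curl (z-component) there is about -4; negative curl means clockwise rotation.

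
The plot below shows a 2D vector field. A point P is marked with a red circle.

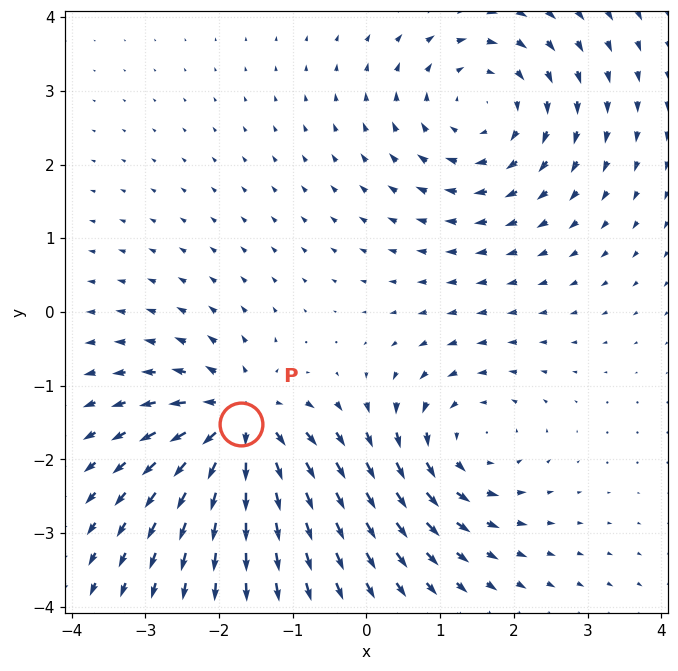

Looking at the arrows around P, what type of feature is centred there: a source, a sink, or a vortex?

At P (-1.7, -1.5) the arrows spread outward. Divergence about +7, curl ≈0 — positive divergence with near-zero curl is a source.

source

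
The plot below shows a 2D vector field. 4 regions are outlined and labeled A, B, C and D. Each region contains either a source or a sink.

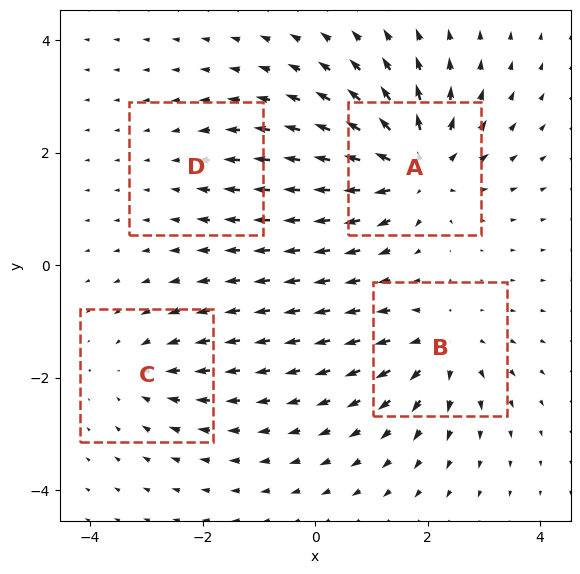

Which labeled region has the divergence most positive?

A

Divergence at each region's feature centre — A: about +8, B: about +5, C: about -4, D: about -2. Region A is most positive.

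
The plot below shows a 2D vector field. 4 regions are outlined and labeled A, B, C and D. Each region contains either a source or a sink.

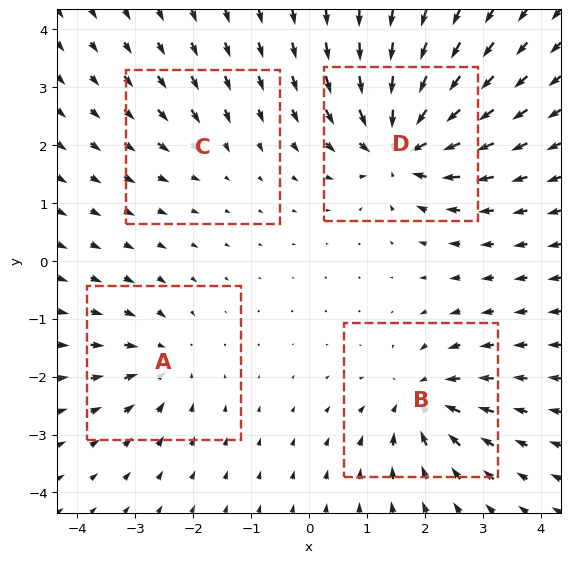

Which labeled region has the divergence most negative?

Divergence at each region's feature centre — A: about -4, B: about -6, C: about -3, D: about -9. Region D is most negative.

D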